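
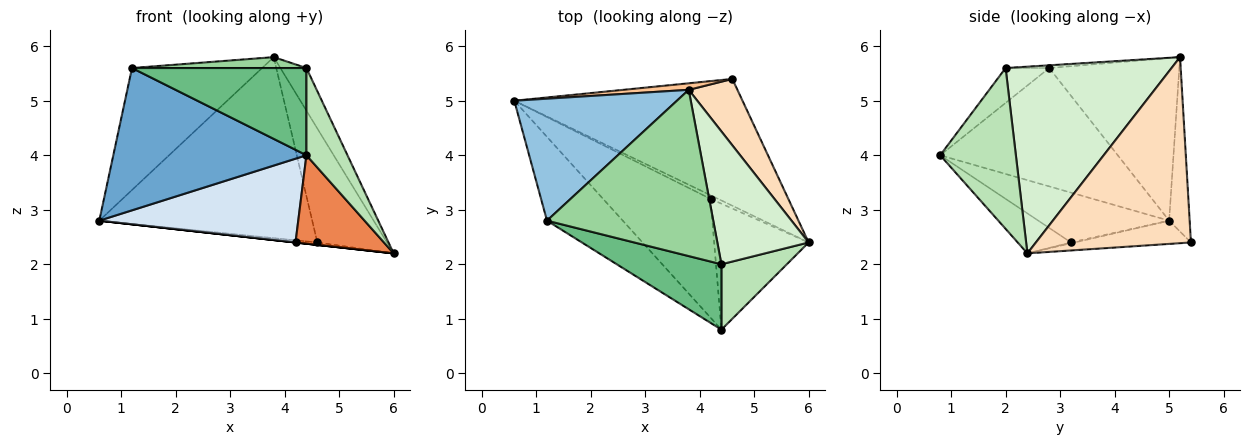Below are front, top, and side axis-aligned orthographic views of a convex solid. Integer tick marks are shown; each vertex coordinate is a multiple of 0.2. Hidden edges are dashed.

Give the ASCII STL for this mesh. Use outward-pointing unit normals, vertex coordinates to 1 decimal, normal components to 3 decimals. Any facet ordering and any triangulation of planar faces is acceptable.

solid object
 facet normal -0.621 -0.675 -0.398
  outer loop
   vertex 1.2 2.8 5.6
   vertex 0.6 5.0 2.8
   vertex 4.4 0.8 4.0
  endloop
 endfacet
 facet normal -0.577 0.577 0.577
  outer loop
   vertex 1.2 2.8 5.6
   vertex 3.8 5.2 5.8
   vertex 0.6 5.0 2.8
  endloop
 endfacet
 facet normal -0.110 0.000 -0.994
  outer loop
   vertex 4.2 3.2 2.4
   vertex 0.6 5.0 2.8
   vertex 6.0 2.4 2.2
  endloop
 endfacet
 facet normal -0.354 -0.539 -0.764
  outer loop
   vertex 4.2 3.2 2.4
   vertex 4.4 0.8 4.0
   vertex 0.6 5.0 2.8
  endloop
 endfacet
 facet normal -0.327 -0.543 -0.773
  outer loop
   vertex 4.2 3.2 2.4
   vertex 6.0 2.4 2.2
   vertex 4.4 0.8 4.0
  endloop
 endfacet
 facet normal -0.101 0.019 -0.995
  outer loop
   vertex 4.6 5.4 2.4
   vertex 6.0 2.4 2.2
   vertex 0.6 5.0 2.8
  endloop
 endfacet
 facet normal -0.096 0.995 0.036
  outer loop
   vertex 4.6 5.4 2.4
   vertex 0.6 5.0 2.8
   vertex 3.8 5.2 5.8
  endloop
 endfacet
 facet normal 0.887 0.399 0.232
  outer loop
   vertex 4.6 5.4 2.4
   vertex 3.8 5.2 5.8
   vertex 6.0 2.4 2.2
  endloop
 endfacet
 facet normal -0.196 -0.784 0.588
  outer loop
   vertex 4.4 2.0 5.6
   vertex 1.2 2.8 5.6
   vertex 4.4 0.8 4.0
  endloop
 endfacet
 facet normal -0.016 -0.065 0.998
  outer loop
   vertex 4.4 2.0 5.6
   vertex 3.8 5.2 5.8
   vertex 1.2 2.8 5.6
  endloop
 endfacet
 facet normal 0.828 -0.449 0.337
  outer loop
   vertex 4.4 2.0 5.6
   vertex 4.4 0.8 4.0
   vertex 6.0 2.4 2.2
  endloop
 endfacet
 facet normal 0.890 0.140 0.435
  outer loop
   vertex 4.4 2.0 5.6
   vertex 6.0 2.4 2.2
   vertex 3.8 5.2 5.8
  endloop
 endfacet
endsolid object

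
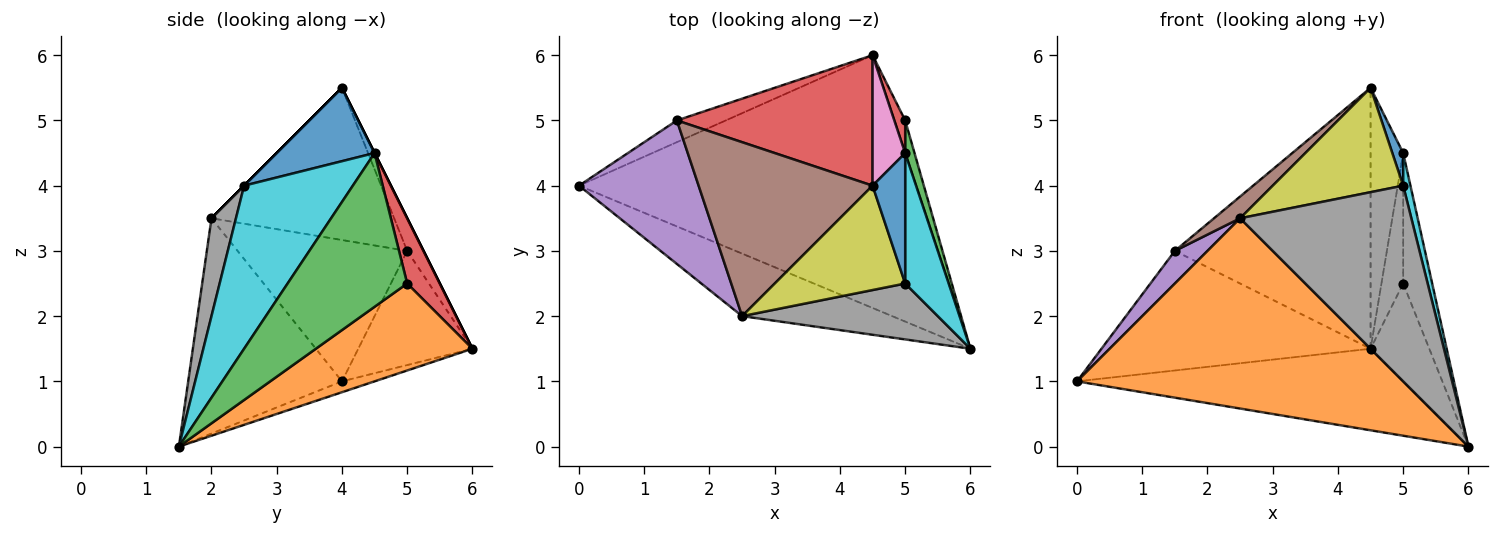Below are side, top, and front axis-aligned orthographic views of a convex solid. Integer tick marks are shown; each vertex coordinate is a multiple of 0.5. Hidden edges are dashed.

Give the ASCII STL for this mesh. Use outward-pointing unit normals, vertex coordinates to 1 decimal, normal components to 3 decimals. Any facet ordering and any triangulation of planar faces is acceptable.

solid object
 facet normal -0.031 0.307 -0.951
  outer loop
   vertex 4.5 6.0 1.5
   vertex 6.0 1.5 0.0
   vertex 0.0 4.0 1.0
  endloop
 endfacet
 facet normal -0.409 -0.867 -0.285
  outer loop
   vertex 2.5 2.0 3.5
   vertex 0.0 4.0 1.0
   vertex 6.0 1.5 0.0
  endloop
 endfacet
 facet normal -0.385 0.908 -0.165
  outer loop
   vertex 1.5 5.0 3.0
   vertex 4.5 6.0 1.5
   vertex 0.0 4.0 1.0
  endloop
 endfacet
 facet normal -0.074 0.892 0.446
  outer loop
   vertex 1.5 5.0 3.0
   vertex 4.5 4.0 5.5
   vertex 4.5 6.0 1.5
  endloop
 endfacet
 facet normal -0.755 -0.145 0.639
  outer loop
   vertex 1.5 5.0 3.0
   vertex 0.0 4.0 1.0
   vertex 2.5 2.0 3.5
  endloop
 endfacet
 facet normal -0.656 -0.094 0.749
  outer loop
   vertex 1.5 5.0 3.0
   vertex 2.5 2.0 3.5
   vertex 4.5 4.0 5.5
  endloop
 endfacet
 facet normal 0.000 0.894 0.447
  outer loop
   vertex 5.0 4.5 4.5
   vertex 4.5 6.0 1.5
   vertex 4.5 4.0 5.5
  endloop
 endfacet
 facet normal 0.136 -0.953 0.272
  outer loop
   vertex 5.0 2.5 4.0
   vertex 2.5 2.0 3.5
   vertex 6.0 1.5 0.0
  endloop
 endfacet
 facet normal 0.000 -0.707 0.707
  outer loop
   vertex 5.0 2.5 4.0
   vertex 4.5 4.0 5.5
   vertex 2.5 2.0 3.5
  endloop
 endfacet
 facet normal 0.964 -0.064 0.257
  outer loop
   vertex 5.0 2.5 4.0
   vertex 6.0 1.5 0.0
   vertex 5.0 4.5 4.5
  endloop
 endfacet
 facet normal 0.909 -0.101 0.404
  outer loop
   vertex 5.0 2.5 4.0
   vertex 5.0 4.5 4.5
   vertex 4.5 4.0 5.5
  endloop
 endfacet
 facet normal 0.930 0.349 -0.116
  outer loop
   vertex 5.0 5.0 2.5
   vertex 6.0 1.5 0.0
   vertex 4.5 6.0 1.5
  endloop
 endfacet
 facet normal 0.970 0.235 0.059
  outer loop
   vertex 5.0 5.0 2.5
   vertex 5.0 4.5 4.5
   vertex 6.0 1.5 0.0
  endloop
 endfacet
 facet normal 0.824 0.549 0.137
  outer loop
   vertex 5.0 5.0 2.5
   vertex 4.5 6.0 1.5
   vertex 5.0 4.5 4.5
  endloop
 endfacet
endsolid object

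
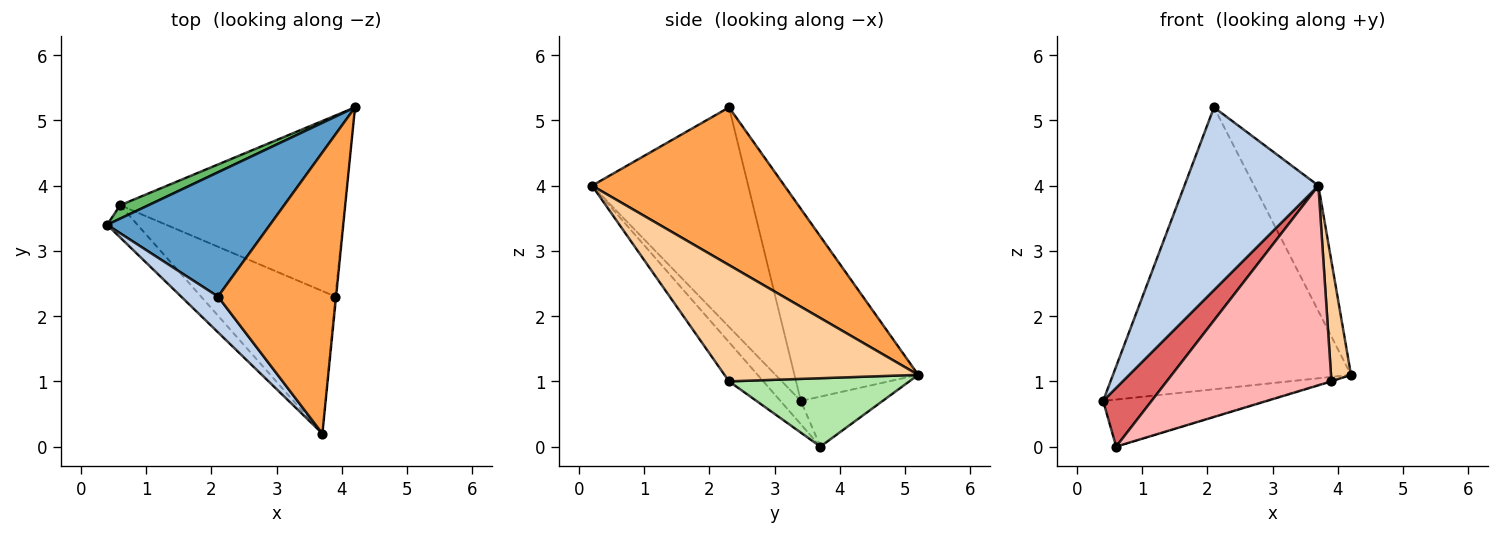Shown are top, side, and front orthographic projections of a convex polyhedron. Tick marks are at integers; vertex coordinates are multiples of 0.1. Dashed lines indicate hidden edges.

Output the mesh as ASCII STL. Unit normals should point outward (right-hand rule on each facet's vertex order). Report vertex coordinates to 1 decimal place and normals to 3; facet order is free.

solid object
 facet normal -0.430 0.826 0.364
  outer loop
   vertex 2.1 2.3 5.2
   vertex 4.2 5.2 1.1
   vertex 0.4 3.4 0.7
  endloop
 endfacet
 facet normal -0.753 -0.646 0.127
  outer loop
   vertex 2.1 2.3 5.2
   vertex 0.4 3.4 0.7
   vertex 3.7 0.2 4.0
  endloop
 endfacet
 facet normal 0.773 0.258 0.579
  outer loop
   vertex 2.1 2.3 5.2
   vertex 3.7 0.2 4.0
   vertex 4.2 5.2 1.1
  endloop
 endfacet
 facet normal 0.995 -0.103 -0.006
  outer loop
   vertex 3.9 2.3 1.0
   vertex 4.2 5.2 1.1
   vertex 3.7 0.2 4.0
  endloop
 endfacet
 facet normal -0.436 0.866 0.246
  outer loop
   vertex 0.6 3.7 0.0
   vertex 0.4 3.4 0.7
   vertex 4.2 5.2 1.1
  endloop
 endfacet
 facet normal 0.291 0.003 -0.957
  outer loop
   vertex 0.6 3.7 0.0
   vertex 4.2 5.2 1.1
   vertex 3.9 2.3 1.0
  endloop
 endfacet
 facet normal -0.346 -0.822 -0.451
  outer loop
   vertex 0.6 3.7 0.0
   vertex 3.7 0.2 4.0
   vertex 0.4 3.4 0.7
  endloop
 endfacet
 facet normal -0.167 -0.802 -0.573
  outer loop
   vertex 0.6 3.7 0.0
   vertex 3.9 2.3 1.0
   vertex 3.7 0.2 4.0
  endloop
 endfacet
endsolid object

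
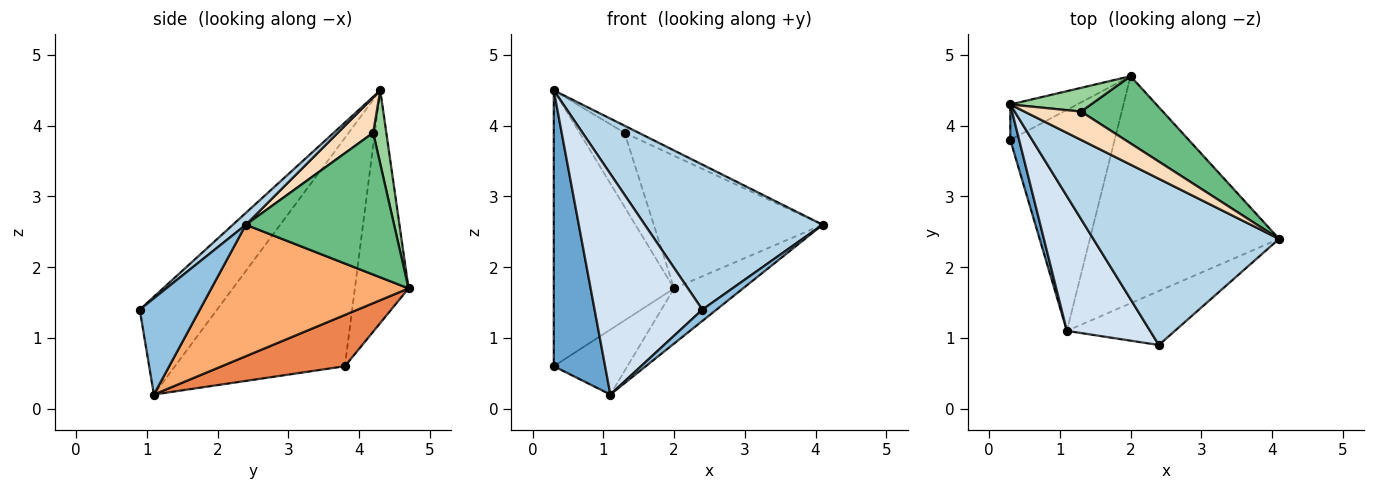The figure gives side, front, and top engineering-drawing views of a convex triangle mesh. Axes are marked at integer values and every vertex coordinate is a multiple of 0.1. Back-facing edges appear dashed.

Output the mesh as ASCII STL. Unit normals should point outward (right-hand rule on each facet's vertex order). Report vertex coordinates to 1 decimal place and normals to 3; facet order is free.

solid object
 facet normal -0.957 -0.289 0.037
  outer loop
   vertex 0.3 4.3 4.5
   vertex 0.3 3.8 0.6
   vertex 1.1 1.1 0.2
  endloop
 endfacet
 facet normal 0.657 -0.155 -0.738
  outer loop
   vertex 2.4 0.9 1.4
   vertex 1.1 1.1 0.2
   vertex 4.1 2.4 2.6
  endloop
 endfacet
 facet normal 0.048 -0.657 0.753
  outer loop
   vertex 2.4 0.9 1.4
   vertex 4.1 2.4 2.6
   vertex 0.3 4.3 4.5
  endloop
 endfacet
 facet normal -0.522 -0.728 0.444
  outer loop
   vertex 2.4 0.9 1.4
   vertex 0.3 4.3 4.5
   vertex 1.1 1.1 0.2
  endloop
 endfacet
 facet normal 0.427 0.255 -0.868
  outer loop
   vertex 2.0 4.7 1.7
   vertex 1.1 1.1 0.2
   vertex 0.3 3.8 0.6
  endloop
 endfacet
 facet normal 0.560 0.196 -0.805
  outer loop
   vertex 2.0 4.7 1.7
   vertex 4.1 2.4 2.6
   vertex 1.1 1.1 0.2
  endloop
 endfacet
 facet normal -0.405 0.907 -0.116
  outer loop
   vertex 2.0 4.7 1.7
   vertex 0.3 3.8 0.6
   vertex 0.3 4.3 4.5
  endloop
 endfacet
 facet normal 0.518 0.207 0.830
  outer loop
   vertex 1.3 4.2 3.9
   vertex 0.3 4.3 4.5
   vertex 4.1 2.4 2.6
  endloop
 endfacet
 facet normal 0.617 0.702 0.356
  outer loop
   vertex 1.3 4.2 3.9
   vertex 4.1 2.4 2.6
   vertex 2.0 4.7 1.7
  endloop
 endfacet
 facet normal 0.268 0.918 0.294
  outer loop
   vertex 1.3 4.2 3.9
   vertex 2.0 4.7 1.7
   vertex 0.3 4.3 4.5
  endloop
 endfacet
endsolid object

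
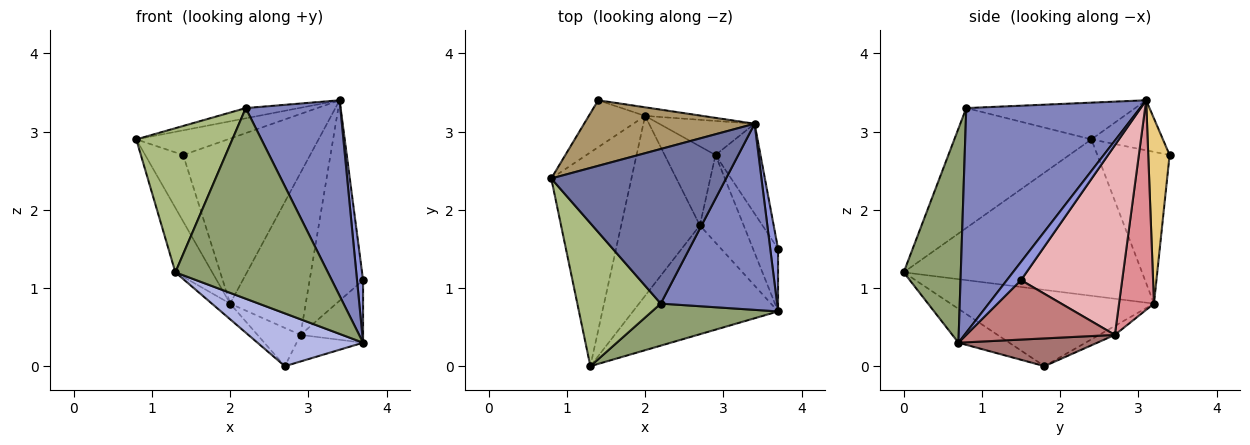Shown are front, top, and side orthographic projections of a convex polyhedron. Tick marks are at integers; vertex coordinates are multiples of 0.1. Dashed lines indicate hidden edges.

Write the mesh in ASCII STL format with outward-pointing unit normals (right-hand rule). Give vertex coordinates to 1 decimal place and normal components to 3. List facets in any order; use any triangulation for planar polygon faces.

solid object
 facet normal -0.205 0.065 0.977
  outer loop
   vertex 2.2 0.8 3.3
   vertex 3.4 3.1 3.4
   vertex 0.8 2.4 2.9
  endloop
 endfacet
 facet normal 0.799 -0.435 0.414
  outer loop
   vertex 2.2 0.8 3.3
   vertex 3.7 0.7 0.3
   vertex 3.4 3.1 3.4
  endloop
 endfacet
 facet normal 0.855 -0.367 0.367
  outer loop
   vertex 3.7 1.5 1.1
   vertex 3.4 3.1 3.4
   vertex 3.7 0.7 0.3
  endloop
 endfacet
 facet normal -0.206 -0.427 -0.881
  outer loop
   vertex 1.3 0.0 1.2
   vertex 2.7 1.8 0.0
   vertex 3.7 0.7 0.3
  endloop
 endfacet
 facet normal 0.343 -0.917 0.202
  outer loop
   vertex 1.3 0.0 1.2
   vertex 3.7 0.7 0.3
   vertex 2.2 0.8 3.3
  endloop
 endfacet
 facet normal -0.711 -0.499 0.495
  outer loop
   vertex 1.3 0.0 1.2
   vertex 2.2 0.8 3.3
   vertex 0.8 2.4 2.9
  endloop
 endfacet
 facet normal -0.882 0.136 -0.452
  outer loop
   vertex 1.3 0.0 1.2
   vertex 0.8 2.4 2.9
   vertex 2.0 3.2 0.8
  endloop
 endfacet
 facet normal -0.695 0.062 -0.717
  outer loop
   vertex 1.3 0.0 1.2
   vertex 2.0 3.2 0.8
   vertex 2.7 1.8 0.0
  endloop
 endfacet
 facet normal -0.265 0.339 0.903
  outer loop
   vertex 1.4 3.4 2.7
   vertex 0.8 2.4 2.9
   vertex 3.4 3.1 3.4
  endloop
 endfacet
 facet normal -0.841 0.442 -0.312
  outer loop
   vertex 1.4 3.4 2.7
   vertex 2.0 3.2 0.8
   vertex 0.8 2.4 2.9
  endloop
 endfacet
 facet normal 0.166 0.985 -0.051
  outer loop
   vertex 1.4 3.4 2.7
   vertex 3.4 3.1 3.4
   vertex 2.0 3.2 0.8
  endloop
 endfacet
 facet normal -0.156 0.430 -0.889
  outer loop
   vertex 2.9 2.7 0.4
   vertex 2.7 1.8 0.0
   vertex 2.0 3.2 0.8
  endloop
 endfacet
 facet normal 0.519 0.248 -0.818
  outer loop
   vertex 2.9 2.7 0.4
   vertex 3.7 0.7 0.3
   vertex 2.7 1.8 0.0
  endloop
 endfacet
 facet normal 0.859 0.362 -0.362
  outer loop
   vertex 2.9 2.7 0.4
   vertex 3.7 1.5 1.1
   vertex 3.7 0.7 0.3
  endloop
 endfacet
 facet normal 0.412 0.892 -0.188
  outer loop
   vertex 2.9 2.7 0.4
   vertex 2.0 3.2 0.8
   vertex 3.4 3.1 3.4
  endloop
 endfacet
 facet normal 0.865 0.457 -0.205
  outer loop
   vertex 2.9 2.7 0.4
   vertex 3.4 3.1 3.4
   vertex 3.7 1.5 1.1
  endloop
 endfacet
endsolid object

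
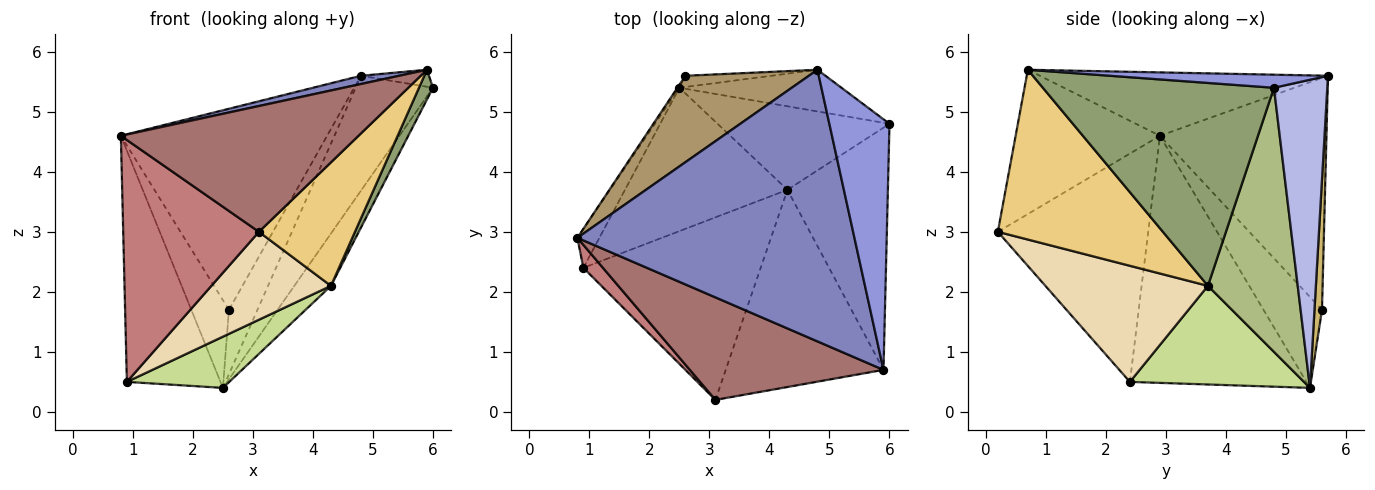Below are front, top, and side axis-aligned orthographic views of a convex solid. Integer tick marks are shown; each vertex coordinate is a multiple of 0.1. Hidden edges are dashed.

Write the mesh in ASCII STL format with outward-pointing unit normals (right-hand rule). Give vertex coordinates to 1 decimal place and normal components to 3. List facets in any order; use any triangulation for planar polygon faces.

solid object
 facet normal -0.881 0.467 -0.078
  outer loop
   vertex 0.9 2.4 0.5
   vertex 0.8 2.9 4.6
   vertex 2.5 5.4 0.4
  endloop
 endfacet
 facet normal -0.223 -0.030 0.974
  outer loop
   vertex 4.8 5.7 5.6
   vertex 0.8 2.9 4.6
   vertex 5.9 0.7 5.7
  endloop
 endfacet
 facet normal 0.212 0.066 0.975
  outer loop
   vertex 4.8 5.7 5.6
   vertex 5.9 0.7 5.7
   vertex 6.0 4.8 5.4
  endloop
 endfacet
 facet normal 0.544 0.789 -0.286
  outer loop
   vertex 4.8 5.7 5.6
   vertex 6.0 4.8 5.4
   vertex 2.5 5.4 0.4
  endloop
 endfacet
 facet normal 0.895 -0.054 -0.443
  outer loop
   vertex 4.3 3.7 2.1
   vertex 6.0 4.8 5.4
   vertex 5.9 0.7 5.7
  endloop
 endfacet
 facet normal 0.793 0.323 -0.516
  outer loop
   vertex 4.3 3.7 2.1
   vertex 2.5 5.4 0.4
   vertex 6.0 4.8 5.4
  endloop
 endfacet
 facet normal 0.496 -0.292 -0.818
  outer loop
   vertex 4.3 3.7 2.1
   vertex 0.9 2.4 0.5
   vertex 2.5 5.4 0.4
  endloop
 endfacet
 facet normal -0.841 0.541 -0.019
  outer loop
   vertex 2.6 5.6 1.7
   vertex 2.5 5.4 0.4
   vertex 0.8 2.9 4.6
  endloop
 endfacet
 facet normal -0.596 0.738 0.317
  outer loop
   vertex 2.6 5.6 1.7
   vertex 0.8 2.9 4.6
   vertex 4.8 5.7 5.6
  endloop
 endfacet
 facet normal 0.251 0.954 -0.166
  outer loop
   vertex 2.6 5.6 1.7
   vertex 4.8 5.7 5.6
   vertex 2.5 5.4 0.4
  endloop
 endfacet
 facet normal 0.674 -0.392 -0.626
  outer loop
   vertex 3.1 0.2 3.0
   vertex 4.3 3.7 2.1
   vertex 5.9 0.7 5.7
  endloop
 endfacet
 facet normal 0.508 -0.374 -0.776
  outer loop
   vertex 3.1 0.2 3.0
   vertex 0.9 2.4 0.5
   vertex 4.3 3.7 2.1
  endloop
 endfacet
 facet normal -0.426 -0.701 0.572
  outer loop
   vertex 3.1 0.2 3.0
   vertex 5.9 0.7 5.7
   vertex 0.8 2.9 4.6
  endloop
 endfacet
 facet normal -0.741 -0.669 0.063
  outer loop
   vertex 3.1 0.2 3.0
   vertex 0.8 2.9 4.6
   vertex 0.9 2.4 0.5
  endloop
 endfacet
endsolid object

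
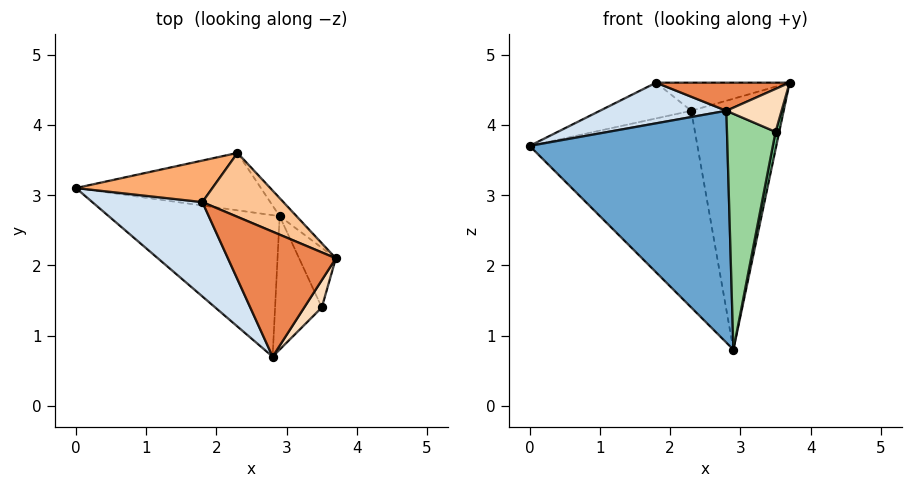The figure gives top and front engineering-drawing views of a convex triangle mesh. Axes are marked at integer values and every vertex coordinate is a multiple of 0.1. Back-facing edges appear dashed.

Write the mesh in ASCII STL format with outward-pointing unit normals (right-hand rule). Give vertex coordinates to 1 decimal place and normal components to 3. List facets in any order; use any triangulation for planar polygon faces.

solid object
 facet normal -0.538 -0.719 -0.439
  outer loop
   vertex 2.9 2.7 0.8
   vertex 2.8 0.7 4.2
   vertex 0.0 3.1 3.7
  endloop
 endfacet
 facet normal -0.146 0.950 -0.277
  outer loop
   vertex 2.3 3.6 4.2
   vertex 2.9 2.7 0.8
   vertex 0.0 3.1 3.7
  endloop
 endfacet
 facet normal 0.737 0.675 -0.049
  outer loop
   vertex 2.3 3.6 4.2
   vertex 3.7 2.1 4.6
   vertex 2.9 2.7 0.8
  endloop
 endfacet
 facet normal -0.449 -0.353 0.820
  outer loop
   vertex 1.8 2.9 4.6
   vertex 0.0 3.1 3.7
   vertex 2.8 0.7 4.2
  endloop
 endfacet
 facet normal -0.092 -0.218 0.972
  outer loop
   vertex 1.8 2.9 4.6
   vertex 2.8 0.7 4.2
   vertex 3.7 2.1 4.6
  endloop
 endfacet
 facet normal -0.293 0.624 0.725
  outer loop
   vertex 1.8 2.9 4.6
   vertex 2.3 3.6 4.2
   vertex 0.0 3.1 3.7
  endloop
 endfacet
 facet normal 0.167 0.397 0.903
  outer loop
   vertex 1.8 2.9 4.6
   vertex 3.7 2.1 4.6
   vertex 2.3 3.6 4.2
  endloop
 endfacet
 facet normal 0.732 -0.575 0.366
  outer loop
   vertex 3.5 1.4 3.9
   vertex 3.7 2.1 4.6
   vertex 2.8 0.7 4.2
  endloop
 endfacet
 facet normal 0.975 -0.063 -0.215
  outer loop
   vertex 3.5 1.4 3.9
   vertex 2.9 2.7 0.8
   vertex 3.7 2.1 4.6
  endloop
 endfacet
 facet normal 0.550 -0.727 -0.411
  outer loop
   vertex 3.5 1.4 3.9
   vertex 2.8 0.7 4.2
   vertex 2.9 2.7 0.8
  endloop
 endfacet
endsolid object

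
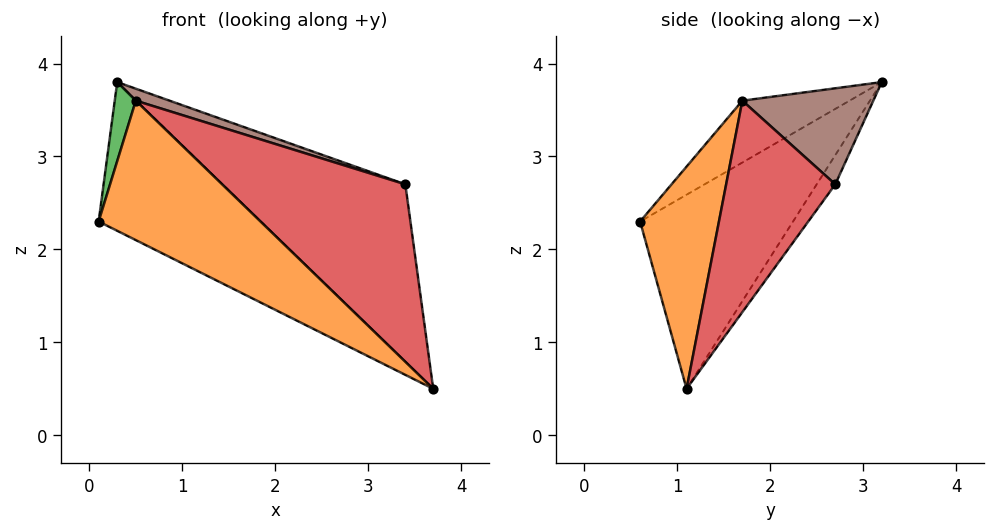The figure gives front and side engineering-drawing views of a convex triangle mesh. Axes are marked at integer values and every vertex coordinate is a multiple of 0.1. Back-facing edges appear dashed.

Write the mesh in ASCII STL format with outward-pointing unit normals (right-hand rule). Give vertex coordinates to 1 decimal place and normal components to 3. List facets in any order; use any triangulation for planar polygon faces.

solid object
 facet normal -0.446 0.473 -0.760
  outer loop
   vertex 0.3 3.2 3.8
   vertex 3.7 1.1 0.5
   vertex 0.1 0.6 2.3
  endloop
 endfacet
 facet normal 0.371 -0.762 0.531
  outer loop
   vertex 0.5 1.7 3.6
   vertex 0.1 0.6 2.3
   vertex 3.7 1.1 0.5
  endloop
 endfacet
 facet normal -0.890 -0.175 0.422
  outer loop
   vertex 0.5 1.7 3.6
   vertex 0.3 3.2 3.8
   vertex 0.1 0.6 2.3
  endloop
 endfacet
 facet normal 0.420 -0.706 0.570
  outer loop
   vertex 3.4 2.7 2.7
   vertex 0.5 1.7 3.6
   vertex 3.7 1.1 0.5
  endloop
 endfacet
 facet normal -0.081 0.801 -0.593
  outer loop
   vertex 3.4 2.7 2.7
   vertex 3.7 1.1 0.5
   vertex 0.3 3.2 3.8
  endloop
 endfacet
 facet normal 0.321 -0.083 0.943
  outer loop
   vertex 3.4 2.7 2.7
   vertex 0.3 3.2 3.8
   vertex 0.5 1.7 3.6
  endloop
 endfacet
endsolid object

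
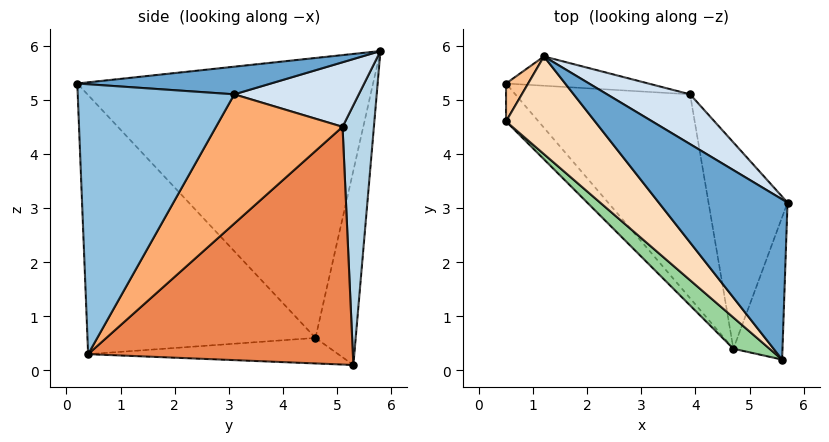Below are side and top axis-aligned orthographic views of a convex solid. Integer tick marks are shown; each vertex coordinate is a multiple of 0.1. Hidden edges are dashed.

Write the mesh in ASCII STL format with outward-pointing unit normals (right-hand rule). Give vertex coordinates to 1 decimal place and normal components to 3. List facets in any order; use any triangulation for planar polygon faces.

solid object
 facet normal 0.210 0.060 0.976
  outer loop
   vertex 1.2 5.8 5.9
   vertex 5.6 0.2 5.3
   vertex 5.7 3.1 5.1
  endloop
 endfacet
 facet normal 0.983 -0.046 -0.179
  outer loop
   vertex 4.7 0.4 0.3
   vertex 5.7 3.1 5.1
   vertex 5.6 0.2 5.3
  endloop
 endfacet
 facet normal 0.197 0.975 -0.108
  outer loop
   vertex 3.9 5.1 4.5
   vertex 0.5 5.3 0.1
   vertex 1.2 5.8 5.9
  endloop
 endfacet
 facet normal 0.482 0.620 0.620
  outer loop
   vertex 3.9 5.1 4.5
   vertex 1.2 5.8 5.9
   vertex 5.7 3.1 5.1
  endloop
 endfacet
 facet normal 0.670 0.555 -0.493
  outer loop
   vertex 3.9 5.1 4.5
   vertex 4.7 0.4 0.3
   vertex 0.5 5.3 0.1
  endloop
 endfacet
 facet normal 0.728 0.522 -0.445
  outer loop
   vertex 3.9 5.1 4.5
   vertex 5.7 3.1 5.1
   vertex 4.7 0.4 0.3
  endloop
 endfacet
 facet normal -0.990 0.080 0.113
  outer loop
   vertex 0.5 4.6 0.6
   vertex 1.2 5.8 5.9
   vertex 0.5 5.3 0.1
  endloop
 endfacet
 facet normal -0.751 -0.616 0.239
  outer loop
   vertex 0.5 4.6 0.6
   vertex 5.6 0.2 5.3
   vertex 1.2 5.8 5.9
  endloop
 endfacet
 facet normal -0.539 -0.490 -0.686
  outer loop
   vertex 0.5 4.6 0.6
   vertex 0.5 5.3 0.1
   vertex 4.7 0.4 0.3
  endloop
 endfacet
 facet normal -0.700 -0.707 0.098
  outer loop
   vertex 0.5 4.6 0.6
   vertex 4.7 0.4 0.3
   vertex 5.6 0.2 5.3
  endloop
 endfacet
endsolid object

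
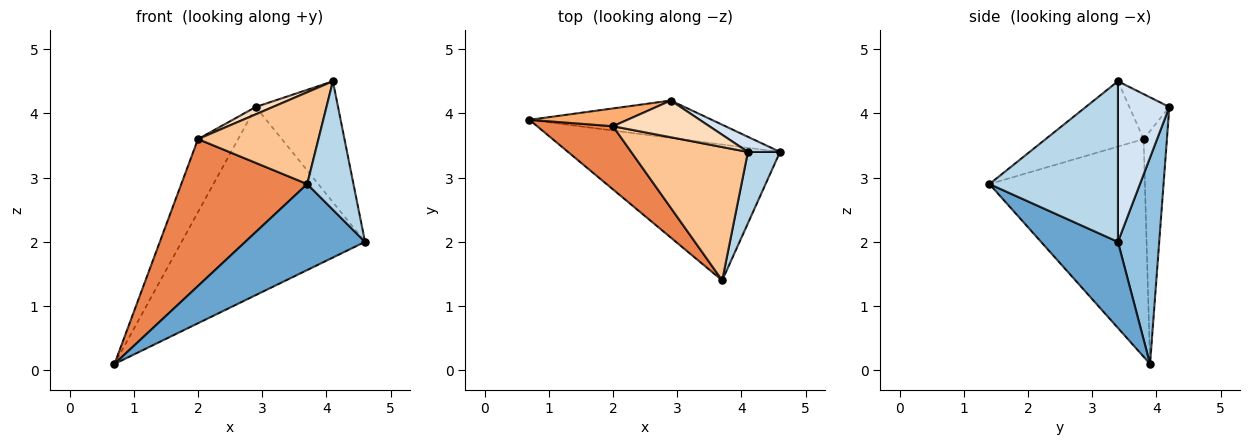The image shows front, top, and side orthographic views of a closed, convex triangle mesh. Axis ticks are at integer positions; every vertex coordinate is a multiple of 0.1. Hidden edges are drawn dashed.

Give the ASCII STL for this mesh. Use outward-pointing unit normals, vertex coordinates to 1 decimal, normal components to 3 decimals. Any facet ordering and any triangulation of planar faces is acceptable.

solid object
 facet normal 0.325 -0.506 -0.799
  outer loop
   vertex 3.7 1.4 2.9
   vertex 0.7 3.9 0.1
   vertex 4.6 3.4 2.0
  endloop
 endfacet
 facet normal 0.216 0.958 -0.190
  outer loop
   vertex 2.9 4.2 4.1
   vertex 4.6 3.4 2.0
   vertex 0.7 3.9 0.1
  endloop
 endfacet
 facet normal 0.925 -0.333 0.185
  outer loop
   vertex 4.1 3.4 4.5
   vertex 3.7 1.4 2.9
   vertex 4.6 3.4 2.0
  endloop
 endfacet
 facet normal 0.527 0.843 0.105
  outer loop
   vertex 4.1 3.4 4.5
   vertex 4.6 3.4 2.0
   vertex 2.9 4.2 4.1
  endloop
 endfacet
 facet normal -0.750 -0.608 0.261
  outer loop
   vertex 2.0 3.8 3.6
   vertex 0.7 3.9 0.1
   vertex 3.7 1.4 2.9
  endloop
 endfacet
 facet normal -0.491 0.846 0.207
  outer loop
   vertex 2.0 3.8 3.6
   vertex 2.9 4.2 4.1
   vertex 0.7 3.9 0.1
  endloop
 endfacet
 facet normal -0.419 -0.515 0.748
  outer loop
   vertex 2.0 3.8 3.6
   vertex 3.7 1.4 2.9
   vertex 4.1 3.4 4.5
  endloop
 endfacet
 facet normal -0.416 -0.178 0.892
  outer loop
   vertex 2.0 3.8 3.6
   vertex 4.1 3.4 4.5
   vertex 2.9 4.2 4.1
  endloop
 endfacet
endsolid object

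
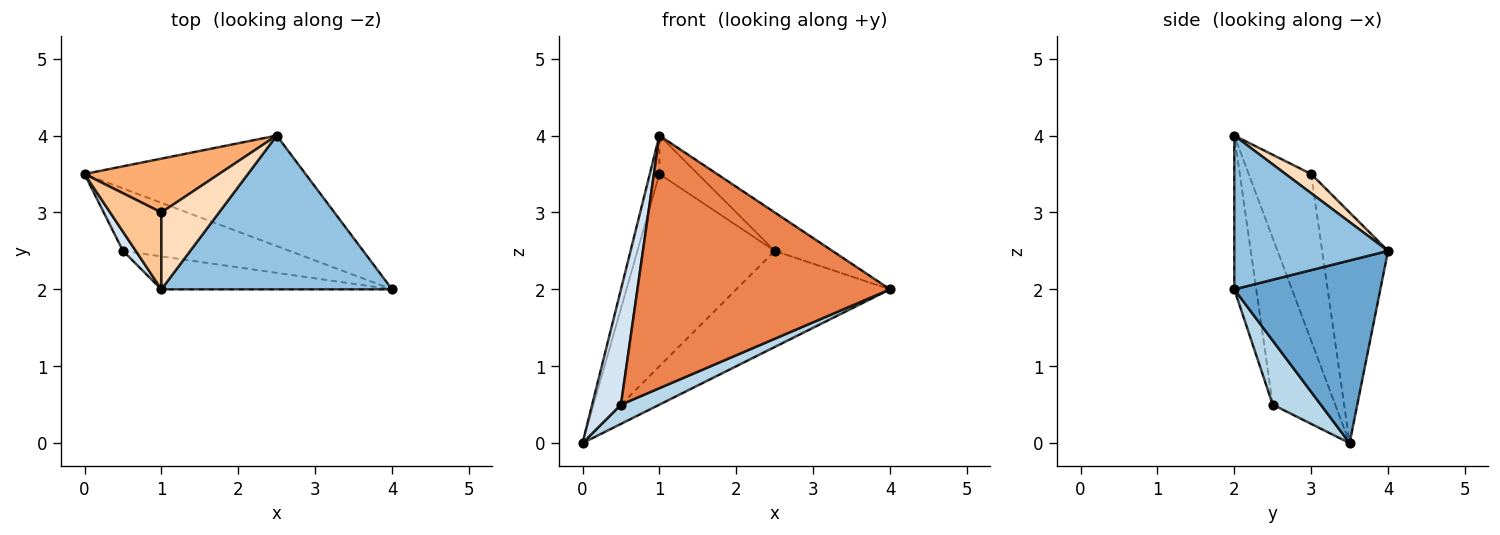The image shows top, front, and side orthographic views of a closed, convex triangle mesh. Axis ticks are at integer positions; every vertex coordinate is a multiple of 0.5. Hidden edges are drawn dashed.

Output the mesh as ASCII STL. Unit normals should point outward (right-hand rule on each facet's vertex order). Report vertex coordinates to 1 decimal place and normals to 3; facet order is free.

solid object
 facet normal 0.529 0.557 -0.640
  outer loop
   vertex 2.5 4.0 2.5
   vertex 4.0 2.0 2.0
   vertex 0.0 3.5 0.0
  endloop
 endfacet
 facet normal 0.543 0.204 0.815
  outer loop
   vertex 1.0 2.0 4.0
   vertex 4.0 2.0 2.0
   vertex 2.5 4.0 2.5
  endloop
 endfacet
 facet normal 0.345 -0.276 -0.897
  outer loop
   vertex 0.5 2.5 0.5
   vertex 0.0 3.5 0.0
   vertex 4.0 2.0 2.0
  endloop
 endfacet
 facet normal -0.906 -0.418 0.070
  outer loop
   vertex 0.5 2.5 0.5
   vertex 1.0 2.0 4.0
   vertex 0.0 3.5 0.0
  endloop
 endfacet
 facet normal -0.086 -0.988 -0.129
  outer loop
   vertex 0.5 2.5 0.5
   vertex 4.0 2.0 2.0
   vertex 1.0 2.0 4.0
  endloop
 endfacet
 facet normal -0.420 0.874 0.245
  outer loop
   vertex 1.0 3.0 3.5
   vertex 2.5 4.0 2.5
   vertex 0.0 3.5 0.0
  endloop
 endfacet
 facet normal -0.946 0.145 0.291
  outer loop
   vertex 1.0 3.0 3.5
   vertex 0.0 3.5 0.0
   vertex 1.0 2.0 4.0
  endloop
 endfacet
 facet normal 0.286 0.429 0.857
  outer loop
   vertex 1.0 3.0 3.5
   vertex 1.0 2.0 4.0
   vertex 2.5 4.0 2.5
  endloop
 endfacet
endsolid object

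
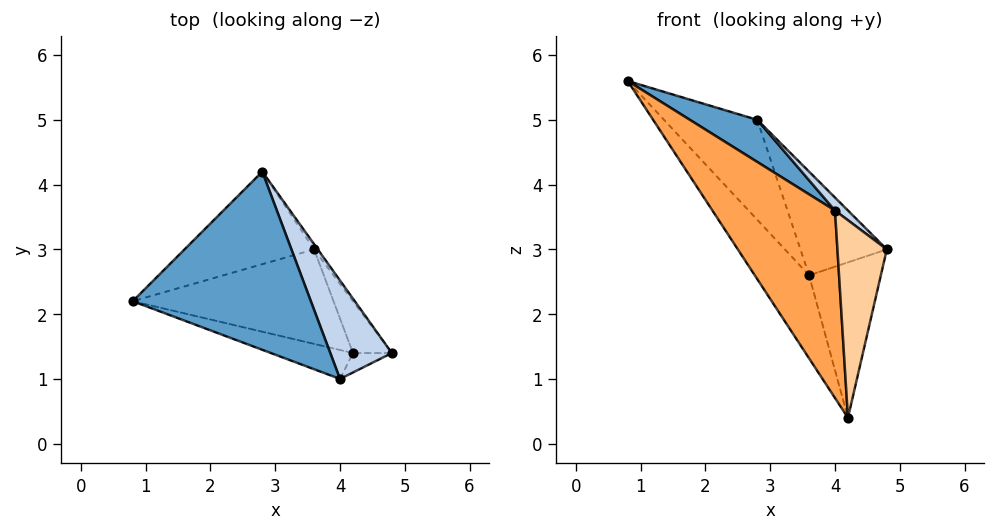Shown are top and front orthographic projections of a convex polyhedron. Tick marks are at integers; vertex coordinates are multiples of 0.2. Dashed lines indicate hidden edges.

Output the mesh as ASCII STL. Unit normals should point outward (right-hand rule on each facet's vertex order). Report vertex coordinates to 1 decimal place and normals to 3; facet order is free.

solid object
 facet normal 0.463 -0.204 0.863
  outer loop
   vertex 4.0 1.0 3.6
   vertex 2.8 4.2 5.0
   vertex 0.8 2.2 5.6
  endloop
 endfacet
 facet normal 0.629 -0.101 0.771
  outer loop
   vertex 4.0 1.0 3.6
   vertex 4.8 1.4 3.0
   vertex 2.8 4.2 5.0
  endloop
 endfacet
 facet normal -0.422 -0.896 -0.138
  outer loop
   vertex 4.0 1.0 3.6
   vertex 0.8 2.2 5.6
   vertex 4.2 1.4 0.4
  endloop
 endfacet
 facet normal 0.391 -0.916 -0.090
  outer loop
   vertex 4.0 1.0 3.6
   vertex 4.2 1.4 0.4
   vertex 4.8 1.4 3.0
  endloop
 endfacet
 facet normal -0.684 0.535 -0.496
  outer loop
   vertex 3.6 3.0 2.6
   vertex 0.8 2.2 5.6
   vertex 2.8 4.2 5.0
  endloop
 endfacet
 facet normal -0.705 0.468 -0.533
  outer loop
   vertex 3.6 3.0 2.6
   vertex 4.2 1.4 0.4
   vertex 0.8 2.2 5.6
  endloop
 endfacet
 facet normal 0.803 0.595 -0.030
  outer loop
   vertex 3.6 3.0 2.6
   vertex 2.8 4.2 5.0
   vertex 4.8 1.4 3.0
  endloop
 endfacet
 facet normal 0.808 0.559 -0.186
  outer loop
   vertex 3.6 3.0 2.6
   vertex 4.8 1.4 3.0
   vertex 4.2 1.4 0.4
  endloop
 endfacet
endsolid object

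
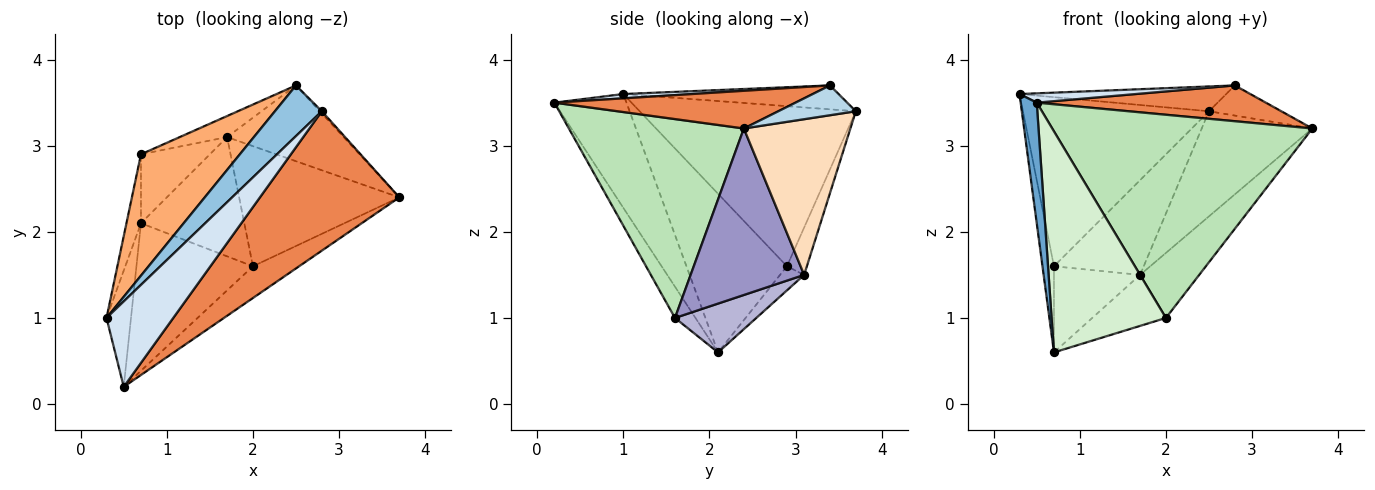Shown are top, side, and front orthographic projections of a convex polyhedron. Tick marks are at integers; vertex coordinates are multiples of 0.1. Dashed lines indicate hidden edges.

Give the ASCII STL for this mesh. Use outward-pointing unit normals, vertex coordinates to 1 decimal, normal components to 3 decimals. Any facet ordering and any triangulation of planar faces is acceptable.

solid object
 facet normal -0.955 -0.213 -0.205
  outer loop
   vertex 0.5 0.2 3.5
   vertex 0.3 1.0 3.6
   vertex 0.7 2.1 0.6
  endloop
 endfacet
 facet normal -0.417 0.400 0.816
  outer loop
   vertex 2.8 3.4 3.7
   vertex 2.5 3.7 3.4
   vertex 0.3 1.0 3.6
  endloop
 endfacet
 facet normal 0.730 0.682 -0.049
  outer loop
   vertex 2.8 3.4 3.7
   vertex 3.7 2.4 3.2
   vertex 2.5 3.7 3.4
  endloop
 endfacet
 facet normal 0.064 -0.108 0.992
  outer loop
   vertex 2.8 3.4 3.7
   vertex 0.3 1.0 3.6
   vertex 0.5 0.2 3.5
  endloop
 endfacet
 facet normal 0.253 -0.241 0.937
  outer loop
   vertex 2.8 3.4 3.7
   vertex 0.5 0.2 3.5
   vertex 3.7 2.4 3.2
  endloop
 endfacet
 facet normal -0.686 0.591 0.424
  outer loop
   vertex 0.7 2.9 1.6
   vertex 0.3 1.0 3.6
   vertex 2.5 3.7 3.4
  endloop
 endfacet
 facet normal -0.989 0.113 -0.090
  outer loop
   vertex 0.7 2.9 1.6
   vertex 0.7 2.1 0.6
   vertex 0.3 1.0 3.6
  endloop
 endfacet
 facet normal 0.616 0.639 -0.461
  outer loop
   vertex 1.7 3.1 1.5
   vertex 2.5 3.7 3.4
   vertex 3.7 2.4 3.2
  endloop
 endfacet
 facet normal -0.212 0.954 -0.212
  outer loop
   vertex 1.7 3.1 1.5
   vertex 0.7 2.9 1.6
   vertex 2.5 3.7 3.4
  endloop
 endfacet
 facet normal -0.214 0.763 -0.610
  outer loop
   vertex 1.7 3.1 1.5
   vertex 0.7 2.1 0.6
   vertex 0.7 2.9 1.6
  endloop
 endfacet
 facet normal 0.554 -0.823 -0.129
  outer loop
   vertex 2.0 1.6 1.0
   vertex 3.7 2.4 3.2
   vertex 0.5 0.2 3.5
  endloop
 endfacet
 facet normal -0.147 -0.823 -0.549
  outer loop
   vertex 2.0 1.6 1.0
   vertex 0.5 0.2 3.5
   vertex 0.7 2.1 0.6
  endloop
 endfacet
 facet normal 0.675 0.351 -0.649
  outer loop
   vertex 2.0 1.6 1.0
   vertex 1.7 3.1 1.5
   vertex 3.7 2.4 3.2
  endloop
 endfacet
 facet normal 0.398 0.361 -0.843
  outer loop
   vertex 2.0 1.6 1.0
   vertex 0.7 2.1 0.6
   vertex 1.7 3.1 1.5
  endloop
 endfacet
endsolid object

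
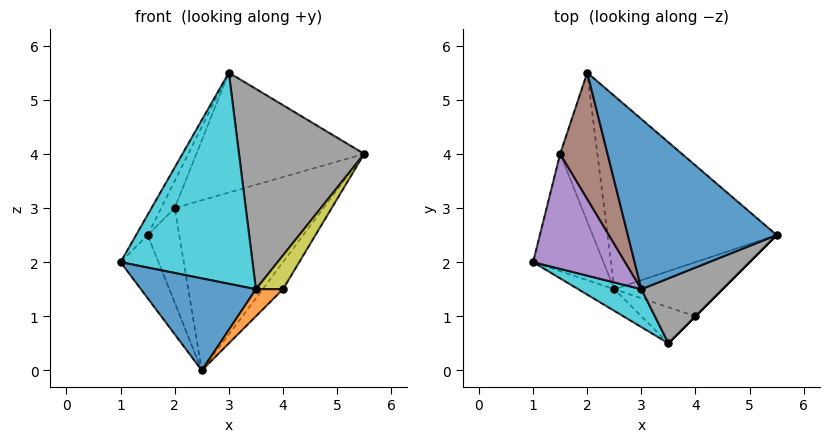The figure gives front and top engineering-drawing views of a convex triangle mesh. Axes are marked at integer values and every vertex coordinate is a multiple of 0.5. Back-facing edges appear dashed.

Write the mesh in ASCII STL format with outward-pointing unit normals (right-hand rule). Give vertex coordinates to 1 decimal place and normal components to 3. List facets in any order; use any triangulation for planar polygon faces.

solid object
 facet normal 0.252 0.557 0.791
  outer loop
   vertex 3.0 1.5 5.5
   vertex 5.5 2.5 4.0
   vertex 2.0 5.5 3.0
  endloop
 endfacet
 facet normal 0.615 0.521 -0.592
  outer loop
   vertex 2.5 1.5 0.0
   vertex 2.0 5.5 3.0
   vertex 5.5 2.5 4.0
  endloop
 endfacet
 facet normal -0.713 0.333 -0.618
  outer loop
   vertex 1.5 4.0 2.5
   vertex 2.5 1.5 0.0
   vertex 1.0 2.0 2.0
  endloop
 endfacet
 facet normal -0.609 0.426 -0.669
  outer loop
   vertex 1.5 4.0 2.5
   vertex 2.0 5.5 3.0
   vertex 2.5 1.5 0.0
  endloop
 endfacet
 facet normal -0.859 0.089 0.504
  outer loop
   vertex 1.5 4.0 2.5
   vertex 1.0 2.0 2.0
   vertex 3.0 1.5 5.5
  endloop
 endfacet
 facet normal -0.849 0.111 0.517
  outer loop
   vertex 1.5 4.0 2.5
   vertex 3.0 1.5 5.5
   vertex 2.0 5.5 3.0
  endloop
 endfacet
 facet normal 0.722 0.309 -0.619
  outer loop
   vertex 4.0 1.0 1.5
   vertex 2.5 1.5 0.0
   vertex 5.5 2.5 4.0
  endloop
 endfacet
 facet normal 0.492 -0.828 0.269
  outer loop
   vertex 3.5 0.5 1.5
   vertex 5.5 2.5 4.0
   vertex 3.0 1.5 5.5
  endloop
 endfacet
 facet normal 0.707 -0.707 0.000
  outer loop
   vertex 3.5 0.5 1.5
   vertex 4.0 1.0 1.5
   vertex 5.5 2.5 4.0
  endloop
 endfacet
 facet normal -0.485 -0.861 0.154
  outer loop
   vertex 3.5 0.5 1.5
   vertex 3.0 1.5 5.5
   vertex 1.0 2.0 2.0
  endloop
 endfacet
 facet normal -0.533 -0.824 -0.194
  outer loop
   vertex 3.5 0.5 1.5
   vertex 1.0 2.0 2.0
   vertex 2.5 1.5 0.0
  endloop
 endfacet
 facet normal 0.514 -0.514 -0.686
  outer loop
   vertex 3.5 0.5 1.5
   vertex 2.5 1.5 0.0
   vertex 4.0 1.0 1.5
  endloop
 endfacet
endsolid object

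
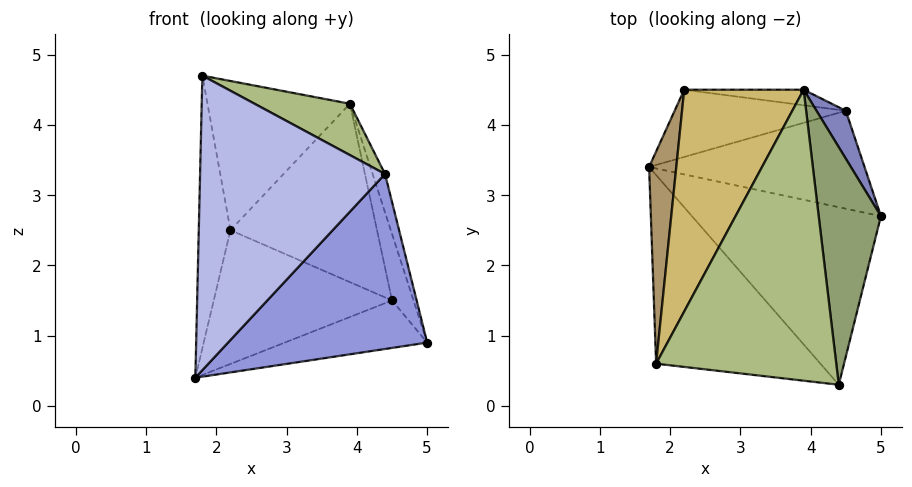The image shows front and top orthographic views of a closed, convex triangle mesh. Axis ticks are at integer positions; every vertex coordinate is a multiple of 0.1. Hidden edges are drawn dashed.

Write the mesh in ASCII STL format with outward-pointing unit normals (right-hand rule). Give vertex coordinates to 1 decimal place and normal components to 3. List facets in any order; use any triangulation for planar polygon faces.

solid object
 facet normal 0.223 0.425 -0.877
  outer loop
   vertex 4.5 4.2 1.5
   vertex 5.0 2.7 0.9
   vertex 1.7 3.4 0.4
  endloop
 endfacet
 facet normal 0.953 0.246 0.178
  outer loop
   vertex 4.5 4.2 1.5
   vertex 3.9 4.5 4.3
   vertex 5.0 2.7 0.9
  endloop
 endfacet
 facet normal -0.041 -0.701 -0.712
  outer loop
   vertex 4.4 0.3 3.3
   vertex 1.7 3.4 0.4
   vertex 5.0 2.7 0.9
  endloop
 endfacet
 facet normal -0.361 -0.785 -0.503
  outer loop
   vertex 4.4 0.3 3.3
   vertex 1.8 0.6 4.7
   vertex 1.7 3.4 0.4
  endloop
 endfacet
 facet normal 0.957 0.046 0.285
  outer loop
   vertex 4.4 0.3 3.3
   vertex 5.0 2.7 0.9
   vertex 3.9 4.5 4.3
  endloop
 endfacet
 facet normal 0.454 -0.155 0.877
  outer loop
   vertex 4.4 0.3 3.3
   vertex 3.9 4.5 4.3
   vertex 1.8 0.6 4.7
  endloop
 endfacet
 facet normal -0.079 0.891 -0.448
  outer loop
   vertex 2.2 4.5 2.5
   vertex 4.5 4.2 1.5
   vertex 1.7 3.4 0.4
  endloop
 endfacet
 facet normal 0.092 0.992 -0.087
  outer loop
   vertex 2.2 4.5 2.5
   vertex 3.9 4.5 4.3
   vertex 4.5 4.2 1.5
  endloop
 endfacet
 facet normal -0.974 0.178 0.139
  outer loop
   vertex 2.2 4.5 2.5
   vertex 1.7 3.4 0.4
   vertex 1.8 0.6 4.7
  endloop
 endfacet
 facet normal -0.660 0.419 0.623
  outer loop
   vertex 2.2 4.5 2.5
   vertex 1.8 0.6 4.7
   vertex 3.9 4.5 4.3
  endloop
 endfacet
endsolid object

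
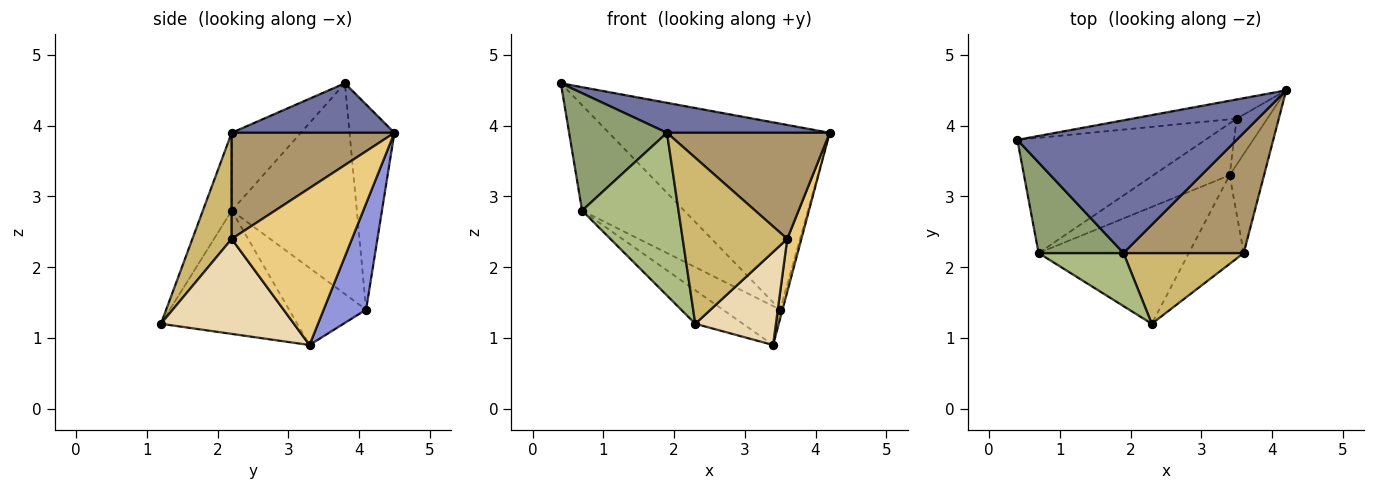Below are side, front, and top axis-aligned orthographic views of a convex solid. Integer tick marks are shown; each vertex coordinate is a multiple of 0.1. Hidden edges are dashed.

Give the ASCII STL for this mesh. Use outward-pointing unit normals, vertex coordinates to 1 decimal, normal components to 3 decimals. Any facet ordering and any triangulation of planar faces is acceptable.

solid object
 facet normal 0.215 -0.215 0.953
  outer loop
   vertex 1.9 2.2 3.9
   vertex 4.2 4.5 3.9
   vertex 0.4 3.8 4.6
  endloop
 endfacet
 facet normal -0.198 0.975 -0.101
  outer loop
   vertex 3.5 4.1 1.4
   vertex 0.4 3.8 4.6
   vertex 4.2 4.5 3.9
  endloop
 endfacet
 facet normal 0.959 0.053 -0.277
  outer loop
   vertex 3.5 4.1 1.4
   vertex 4.2 4.5 3.9
   vertex 3.4 3.3 0.9
  endloop
 endfacet
 facet normal -0.619 0.217 -0.755
  outer loop
   vertex 0.7 2.2 2.8
   vertex 3.4 3.3 0.9
   vertex 2.3 1.2 1.2
  endloop
 endfacet
 facet normal -0.488 -0.691 0.533
  outer loop
   vertex 0.7 2.2 2.8
   vertex 1.9 2.2 3.9
   vertex 0.4 3.8 4.6
  endloop
 endfacet
 facet normal -0.273 -0.915 0.298
  outer loop
   vertex 0.7 2.2 2.8
   vertex 2.3 1.2 1.2
   vertex 1.9 2.2 3.9
  endloop
 endfacet
 facet normal -0.637 0.520 -0.569
  outer loop
   vertex 0.7 2.2 2.8
   vertex 0.4 3.8 4.6
   vertex 3.5 4.1 1.4
  endloop
 endfacet
 facet normal -0.628 0.467 -0.622
  outer loop
   vertex 0.7 2.2 2.8
   vertex 3.5 4.1 1.4
   vertex 3.4 3.3 0.9
  endloop
 endfacet
 facet normal 0.552 -0.552 0.625
  outer loop
   vertex 3.6 2.2 2.4
   vertex 4.2 4.5 3.9
   vertex 1.9 2.2 3.9
  endloop
 endfacet
 facet normal 0.327 -0.869 0.370
  outer loop
   vertex 3.6 2.2 2.4
   vertex 1.9 2.2 3.9
   vertex 2.3 1.2 1.2
  endloop
 endfacet
 facet normal 0.970 -0.114 -0.213
  outer loop
   vertex 3.6 2.2 2.4
   vertex 3.4 3.3 0.9
   vertex 4.2 4.5 3.9
  endloop
 endfacet
 facet normal 0.767 -0.465 -0.443
  outer loop
   vertex 3.6 2.2 2.4
   vertex 2.3 1.2 1.2
   vertex 3.4 3.3 0.9
  endloop
 endfacet
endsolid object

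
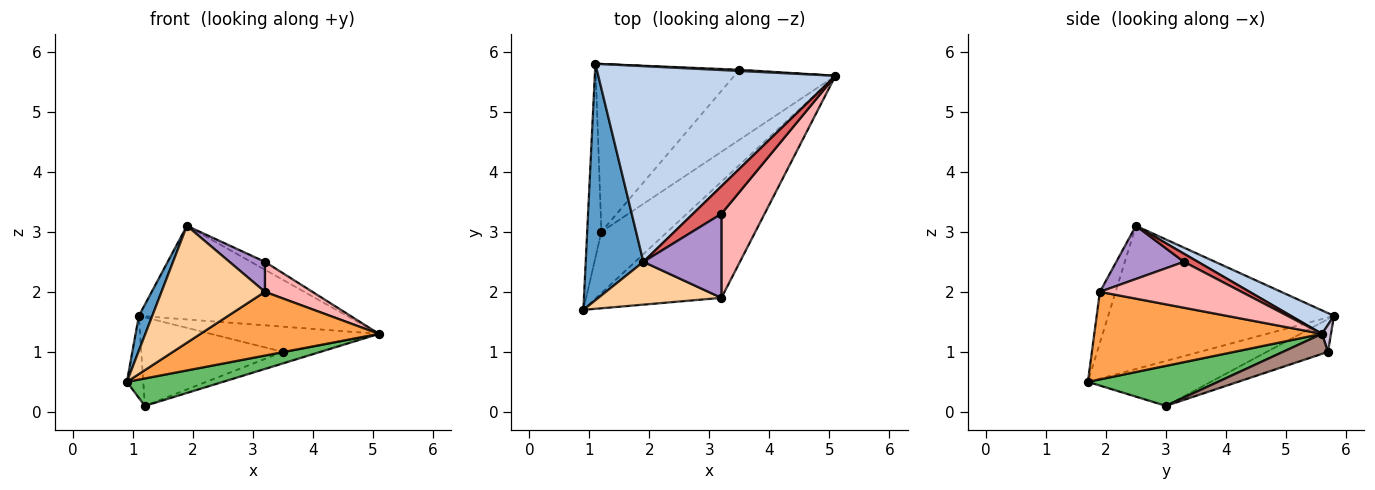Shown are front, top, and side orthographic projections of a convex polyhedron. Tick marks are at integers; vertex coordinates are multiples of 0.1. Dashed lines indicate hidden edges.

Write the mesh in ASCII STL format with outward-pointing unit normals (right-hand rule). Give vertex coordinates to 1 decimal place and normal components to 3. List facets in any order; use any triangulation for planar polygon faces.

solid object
 facet normal -0.926 -0.055 0.373
  outer loop
   vertex 1.9 2.5 3.1
   vertex 1.1 5.8 1.6
   vertex 0.9 1.7 0.5
  endloop
 endfacet
 facet normal 0.089 0.430 0.898
  outer loop
   vertex 1.9 2.5 3.1
   vertex 5.1 5.6 1.3
   vertex 1.1 5.8 1.6
  endloop
 endfacet
 facet normal 0.523 -0.410 -0.747
  outer loop
   vertex 3.2 1.9 2.0
   vertex 0.9 1.7 0.5
   vertex 5.1 5.6 1.3
  endloop
 endfacet
 facet normal -0.141 -0.930 0.340
  outer loop
   vertex 3.2 1.9 2.0
   vertex 1.9 2.5 3.1
   vertex 0.9 1.7 0.5
  endloop
 endfacet
 facet normal 0.484 -0.357 -0.799
  outer loop
   vertex 1.2 3.0 0.1
   vertex 5.1 5.6 1.3
   vertex 0.9 1.7 0.5
  endloop
 endfacet
 facet normal -0.946 0.126 -0.299
  outer loop
   vertex 1.2 3.0 0.1
   vertex 0.9 1.7 0.5
   vertex 1.1 5.8 1.6
  endloop
 endfacet
 facet normal 0.265 0.265 0.927
  outer loop
   vertex 3.2 3.3 2.5
   vertex 5.1 5.6 1.3
   vertex 1.9 2.5 3.1
  endloop
 endfacet
 facet normal 0.708 -0.238 0.665
  outer loop
   vertex 3.2 3.3 2.5
   vertex 3.2 1.9 2.0
   vertex 5.1 5.6 1.3
  endloop
 endfacet
 facet normal 0.540 -0.283 0.793
  outer loop
   vertex 3.2 3.3 2.5
   vertex 1.9 2.5 3.1
   vertex 3.2 1.9 2.0
  endloop
 endfacet
 facet normal 0.053 0.997 0.047
  outer loop
   vertex 3.5 5.7 1.0
   vertex 1.1 5.8 1.6
   vertex 5.1 5.6 1.3
  endloop
 endfacet
 facet normal 0.192 0.160 -0.968
  outer loop
   vertex 3.5 5.7 1.0
   vertex 5.1 5.6 1.3
   vertex 1.2 3.0 0.1
  endloop
 endfacet
 facet normal -0.198 0.457 -0.867
  outer loop
   vertex 3.5 5.7 1.0
   vertex 1.2 3.0 0.1
   vertex 1.1 5.8 1.6
  endloop
 endfacet
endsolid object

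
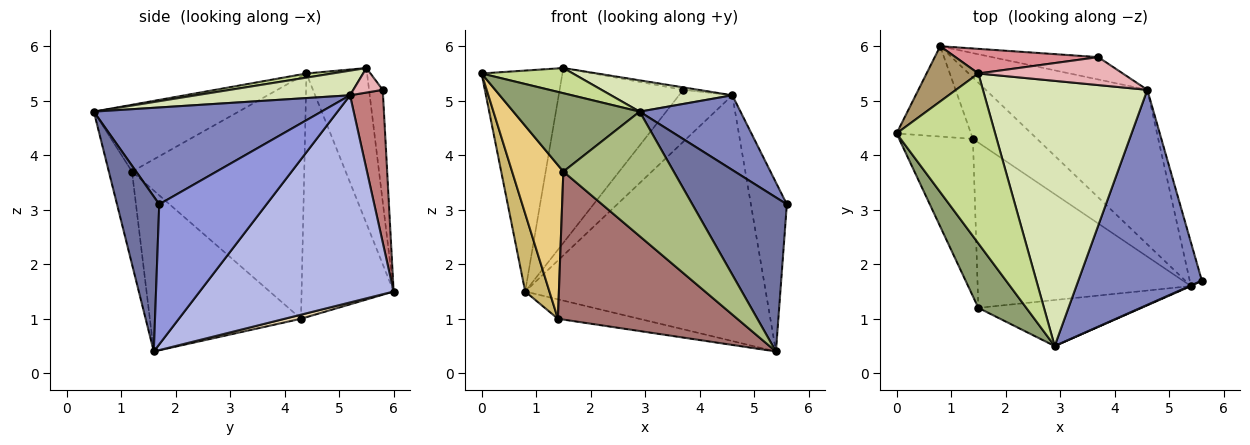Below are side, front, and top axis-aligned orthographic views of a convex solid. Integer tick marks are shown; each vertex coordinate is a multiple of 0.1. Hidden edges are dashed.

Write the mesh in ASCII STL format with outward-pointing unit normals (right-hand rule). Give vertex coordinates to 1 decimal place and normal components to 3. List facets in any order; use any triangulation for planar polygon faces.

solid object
 facet normal 0.408 -0.913 0.004
  outer loop
   vertex 5.4 1.6 0.4
   vertex 5.6 1.7 3.1
   vertex 2.9 0.5 4.8
  endloop
 endfacet
 facet normal 0.595 -0.264 0.759
  outer loop
   vertex 4.6 5.2 5.1
   vertex 2.9 0.5 4.8
   vertex 5.6 1.7 3.1
  endloop
 endfacet
 facet normal 0.945 0.317 -0.082
  outer loop
   vertex 4.6 5.2 5.1
   vertex 5.6 1.7 3.1
   vertex 5.4 1.6 0.4
  endloop
 endfacet
 facet normal 0.564 0.699 -0.440
  outer loop
   vertex 4.6 5.2 5.1
   vertex 5.4 1.6 0.4
   vertex 0.8 6.0 1.5
  endloop
 endfacet
 facet normal -0.663 -0.578 0.476
  outer loop
   vertex 1.5 1.2 3.7
   vertex 2.9 0.5 4.8
   vertex 0.0 4.4 5.5
  endloop
 endfacet
 facet normal -0.193 -0.920 -0.340
  outer loop
   vertex 1.5 1.2 3.7
   vertex 5.4 1.6 0.4
   vertex 2.9 0.5 4.8
  endloop
 endfacet
 facet normal 0.042 -0.147 0.988
  outer loop
   vertex 1.5 5.5 5.6
   vertex 0.0 4.4 5.5
   vertex 2.9 0.5 4.8
  endloop
 endfacet
 facet normal 0.147 -0.116 0.982
  outer loop
   vertex 1.5 5.5 5.6
   vertex 2.9 0.5 4.8
   vertex 4.6 5.2 5.1
  endloop
 endfacet
 facet normal -0.588 0.784 0.196
  outer loop
   vertex 1.5 5.5 5.6
   vertex 0.8 6.0 1.5
   vertex 0.0 4.4 5.5
  endloop
 endfacet
 facet normal -0.928 -0.244 -0.283
  outer loop
   vertex 1.4 4.3 1.0
   vertex 0.0 4.4 5.5
   vertex 0.8 6.0 1.5
  endloop
 endfacet
 facet normal -0.920 -0.274 -0.280
  outer loop
   vertex 1.4 4.3 1.0
   vertex 1.5 1.2 3.7
   vertex 0.0 4.4 5.5
  endloop
 endfacet
 facet normal 0.061 0.301 -0.952
  outer loop
   vertex 1.4 4.3 1.0
   vertex 0.8 6.0 1.5
   vertex 5.4 1.6 0.4
  endloop
 endfacet
 facet normal -0.490 -0.581 -0.649
  outer loop
   vertex 1.4 4.3 1.0
   vertex 5.4 1.6 0.4
   vertex 1.5 1.2 3.7
  endloop
 endfacet
 facet normal 0.494 0.798 -0.344
  outer loop
   vertex 3.7 5.8 5.2
   vertex 4.6 5.2 5.1
   vertex 0.8 6.0 1.5
  endloop
 endfacet
 facet normal -0.109 0.984 0.139
  outer loop
   vertex 3.7 5.8 5.2
   vertex 0.8 6.0 1.5
   vertex 1.5 5.5 5.6
  endloop
 endfacet
 facet normal 0.167 0.086 0.982
  outer loop
   vertex 3.7 5.8 5.2
   vertex 1.5 5.5 5.6
   vertex 4.6 5.2 5.1
  endloop
 endfacet
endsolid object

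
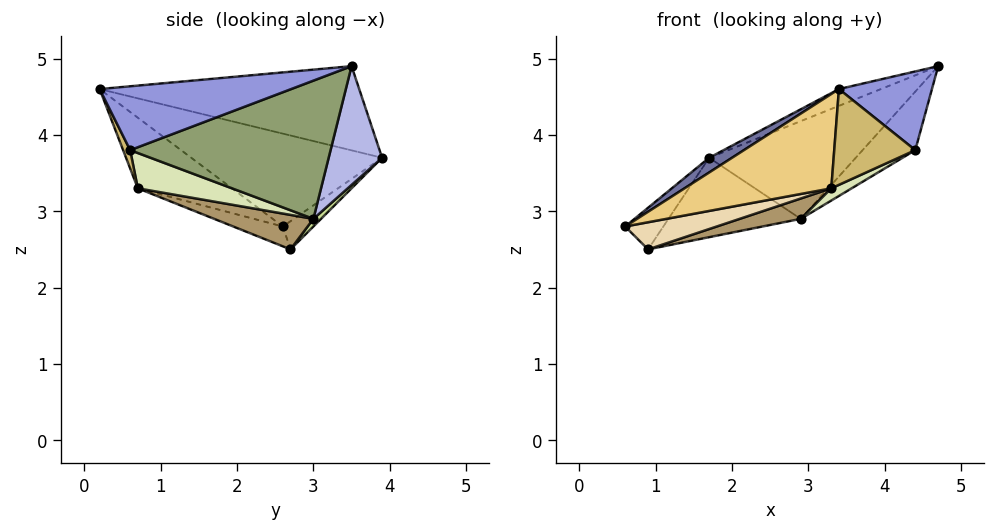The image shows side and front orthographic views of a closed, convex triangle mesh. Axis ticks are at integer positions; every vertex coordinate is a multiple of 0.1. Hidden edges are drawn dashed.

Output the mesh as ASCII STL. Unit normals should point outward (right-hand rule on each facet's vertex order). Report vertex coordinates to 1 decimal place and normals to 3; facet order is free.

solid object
 facet normal -0.581 -0.070 0.811
  outer loop
   vertex 1.7 3.9 3.7
   vertex 0.6 2.6 2.8
   vertex 3.4 0.2 4.6
  endloop
 endfacet
 facet normal -0.364 0.059 0.930
  outer loop
   vertex 1.7 3.9 3.7
   vertex 3.4 0.2 4.6
   vertex 4.7 3.5 4.9
  endloop
 endfacet
 facet normal 0.667 -0.324 0.671
  outer loop
   vertex 4.4 0.6 3.8
   vertex 4.7 3.5 4.9
   vertex 3.4 0.2 4.6
  endloop
 endfacet
 facet normal 0.301 0.826 -0.477
  outer loop
   vertex 2.9 3.0 2.9
   vertex 1.7 3.9 3.7
   vertex 4.7 3.5 4.9
  endloop
 endfacet
 facet normal 0.707 0.186 -0.683
  outer loop
   vertex 2.9 3.0 2.9
   vertex 4.7 3.5 4.9
   vertex 4.4 0.6 3.8
  endloop
 endfacet
 facet normal -0.587 0.734 -0.342
  outer loop
   vertex 0.9 2.7 2.5
   vertex 0.6 2.6 2.8
   vertex 1.7 3.9 3.7
  endloop
 endfacet
 facet normal 0.040 0.693 -0.720
  outer loop
   vertex 0.9 2.7 2.5
   vertex 1.7 3.9 3.7
   vertex 2.9 3.0 2.9
  endloop
 endfacet
 facet normal 0.406 -0.088 -0.910
  outer loop
   vertex 3.3 0.7 3.3
   vertex 2.9 3.0 2.9
   vertex 4.4 0.6 3.8
  endloop
 endfacet
 facet normal 0.213 -0.131 -0.968
  outer loop
   vertex 3.3 0.7 3.3
   vertex 0.9 2.7 2.5
   vertex 2.9 3.0 2.9
  endloop
 endfacet
 facet normal 0.081 -0.928 -0.363
  outer loop
   vertex 3.3 0.7 3.3
   vertex 4.4 0.6 3.8
   vertex 3.4 0.2 4.6
  endloop
 endfacet
 facet normal -0.520 -0.810 -0.272
  outer loop
   vertex 3.3 0.7 3.3
   vertex 3.4 0.2 4.6
   vertex 0.6 2.6 2.8
  endloop
 endfacet
 facet normal -0.377 -0.697 -0.610
  outer loop
   vertex 3.3 0.7 3.3
   vertex 0.6 2.6 2.8
   vertex 0.9 2.7 2.5
  endloop
 endfacet
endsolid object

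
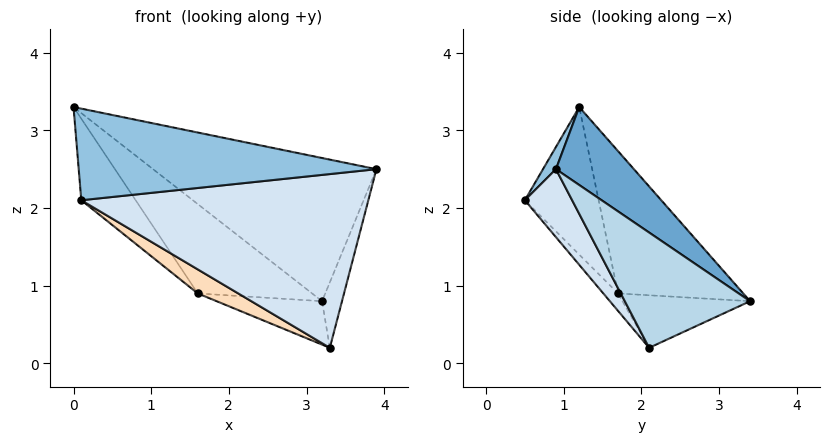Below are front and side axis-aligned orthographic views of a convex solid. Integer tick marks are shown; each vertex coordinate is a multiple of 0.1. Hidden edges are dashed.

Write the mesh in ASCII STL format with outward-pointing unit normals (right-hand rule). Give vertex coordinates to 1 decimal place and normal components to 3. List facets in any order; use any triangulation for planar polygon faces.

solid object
 facet normal 0.206 0.589 0.782
  outer loop
   vertex 3.2 3.4 0.8
   vertex 0.0 1.2 3.3
   vertex 3.9 0.9 2.5
  endloop
 endfacet
 facet normal 0.037 -0.862 0.506
  outer loop
   vertex 0.1 0.5 2.1
   vertex 3.9 0.9 2.5
   vertex 0.0 1.2 3.3
  endloop
 endfacet
 facet normal 0.973 0.155 -0.173
  outer loop
   vertex 3.3 2.1 0.2
   vertex 3.2 3.4 0.8
   vertex 3.9 0.9 2.5
  endloop
 endfacet
 facet normal 0.142 -0.862 -0.487
  outer loop
   vertex 3.3 2.1 0.2
   vertex 3.9 0.9 2.5
   vertex 0.1 0.5 2.1
  endloop
 endfacet
 facet normal -0.697 0.636 -0.332
  outer loop
   vertex 1.6 1.7 0.9
   vertex 0.0 1.2 3.3
   vertex 3.2 3.4 0.8
  endloop
 endfacet
 facet normal -0.744 0.548 -0.382
  outer loop
   vertex 1.6 1.7 0.9
   vertex 0.1 0.5 2.1
   vertex 0.0 1.2 3.3
  endloop
 endfacet
 facet normal -0.426 0.352 -0.833
  outer loop
   vertex 1.6 1.7 0.9
   vertex 3.2 3.4 0.8
   vertex 3.3 2.1 0.2
  endloop
 endfacet
 facet normal -0.202 -0.555 -0.807
  outer loop
   vertex 1.6 1.7 0.9
   vertex 3.3 2.1 0.2
   vertex 0.1 0.5 2.1
  endloop
 endfacet
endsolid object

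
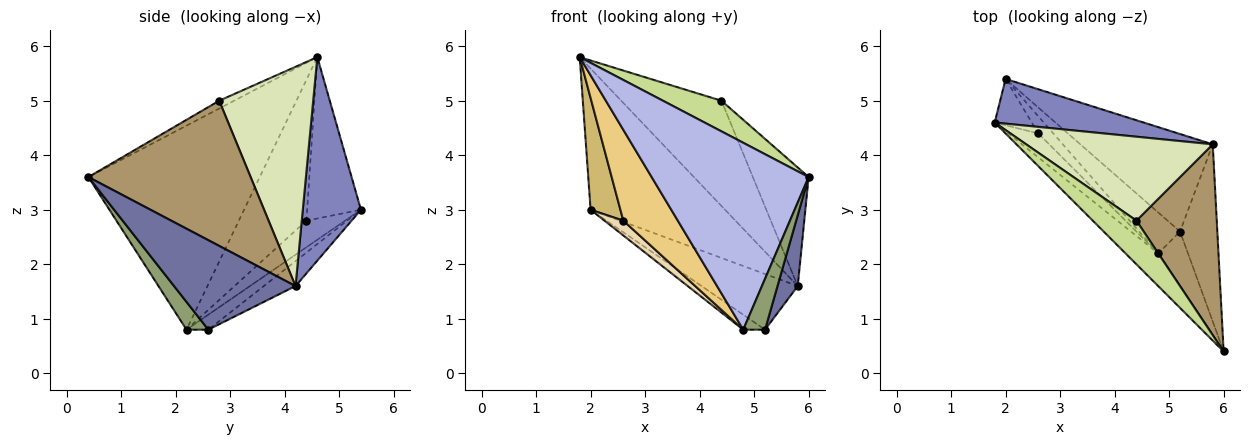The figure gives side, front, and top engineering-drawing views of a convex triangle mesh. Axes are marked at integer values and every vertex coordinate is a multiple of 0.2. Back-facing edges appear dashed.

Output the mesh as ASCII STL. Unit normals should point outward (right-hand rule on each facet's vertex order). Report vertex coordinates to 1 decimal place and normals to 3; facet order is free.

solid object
 facet normal 0.912 -0.152 -0.380
  outer loop
   vertex 5.8 4.2 1.6
   vertex 6.0 0.4 3.6
   vertex 5.2 2.6 0.8
  endloop
 endfacet
 facet normal 0.381 0.881 0.279
  outer loop
   vertex 5.8 4.2 1.6
   vertex 2.0 5.4 3.0
   vertex 1.8 4.6 5.8
  endloop
 endfacet
 facet normal -0.161 0.489 -0.857
  outer loop
   vertex 5.8 4.2 1.6
   vertex 5.2 2.6 0.8
   vertex 2.0 5.4 3.0
  endloop
 endfacet
 facet normal -0.732 -0.671 -0.117
  outer loop
   vertex 4.8 2.2 0.8
   vertex 6.0 0.4 3.6
   vertex 1.8 4.6 5.8
  endloop
 endfacet
 facet normal 0.564 -0.564 -0.604
  outer loop
   vertex 4.8 2.2 0.8
   vertex 5.2 2.6 0.8
   vertex 6.0 0.4 3.6
  endloop
 endfacet
 facet normal -0.326 0.326 -0.888
  outer loop
   vertex 4.8 2.2 0.8
   vertex 2.0 5.4 3.0
   vertex 5.2 2.6 0.8
  endloop
 endfacet
 facet normal -0.145 -0.569 0.810
  outer loop
   vertex 4.4 2.8 5.0
   vertex 1.8 4.6 5.8
   vertex 6.0 0.4 3.6
  endloop
 endfacet
 facet normal 0.591 0.630 0.503
  outer loop
   vertex 4.4 2.8 5.0
   vertex 5.8 4.2 1.6
   vertex 1.8 4.6 5.8
  endloop
 endfacet
 facet normal 0.838 0.288 0.464
  outer loop
   vertex 4.4 2.8 5.0
   vertex 6.0 0.4 3.6
   vertex 5.8 4.2 1.6
  endloop
 endfacet
 facet normal -0.858 -0.475 -0.197
  outer loop
   vertex 2.6 4.4 2.8
   vertex 1.8 4.6 5.8
   vertex 2.0 5.4 3.0
  endloop
 endfacet
 facet normal -0.768 -0.619 -0.163
  outer loop
   vertex 2.6 4.4 2.8
   vertex 4.8 2.2 0.8
   vertex 1.8 4.6 5.8
  endloop
 endfacet
 facet normal -0.802 -0.391 -0.452
  outer loop
   vertex 2.6 4.4 2.8
   vertex 2.0 5.4 3.0
   vertex 4.8 2.2 0.8
  endloop
 endfacet
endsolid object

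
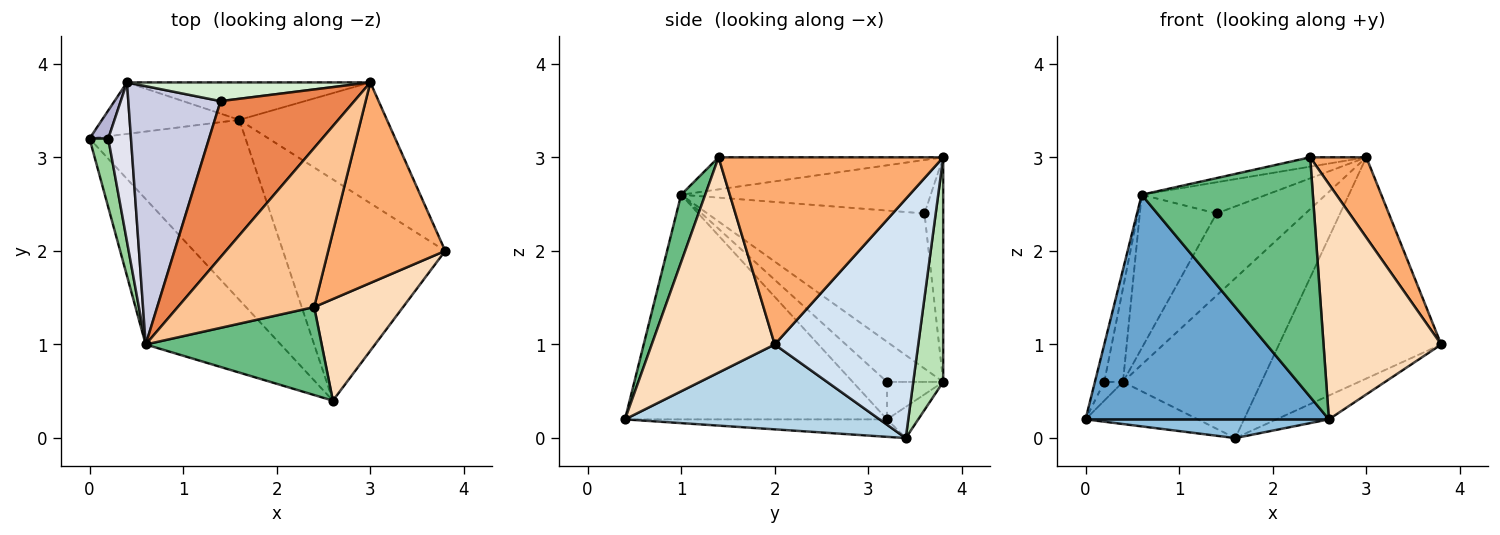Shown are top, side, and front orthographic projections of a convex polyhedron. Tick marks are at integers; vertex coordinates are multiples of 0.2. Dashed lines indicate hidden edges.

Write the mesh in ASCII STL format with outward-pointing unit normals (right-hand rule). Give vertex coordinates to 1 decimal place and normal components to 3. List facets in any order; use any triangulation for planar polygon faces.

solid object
 facet normal -0.671 -0.623 -0.403
  outer loop
   vertex 0.6 1.0 2.6
   vertex 0.0 3.2 0.2
   vertex 2.6 0.4 0.2
  endloop
 endfacet
 facet normal -0.111 -0.103 -0.989
  outer loop
   vertex 1.6 3.4 0.0
   vertex 2.6 0.4 0.2
   vertex 0.0 3.2 0.2
  endloop
 endfacet
 facet normal 0.461 0.095 -0.882
  outer loop
   vertex 1.6 3.4 0.0
   vertex 3.8 2.0 1.0
   vertex 2.6 0.4 0.2
  endloop
 endfacet
 facet normal 0.613 0.693 -0.379
  outer loop
   vertex 1.6 3.4 0.0
   vertex 3.0 3.8 3.0
   vertex 3.8 2.0 1.0
  endloop
 endfacet
 facet normal -0.365 0.183 0.913
  outer loop
   vertex 1.4 3.6 2.4
   vertex 0.6 1.0 2.6
   vertex 3.0 3.8 3.0
  endloop
 endfacet
 facet normal 0.830 -0.207 0.518
  outer loop
   vertex 2.4 1.4 3.0
   vertex 3.8 2.0 1.0
   vertex 3.0 3.8 3.0
  endloop
 endfacet
 facet normal -0.229 0.057 0.972
  outer loop
   vertex 2.4 1.4 3.0
   vertex 3.0 3.8 3.0
   vertex 0.6 1.0 2.6
  endloop
 endfacet
 facet normal 0.692 -0.662 0.286
  outer loop
   vertex 2.4 1.4 3.0
   vertex 2.6 0.4 0.2
   vertex 3.8 2.0 1.0
  endloop
 endfacet
 facet normal 0.131 -0.931 0.342
  outer loop
   vertex 2.4 1.4 3.0
   vertex 0.6 1.0 2.6
   vertex 2.6 0.4 0.2
  endloop
 endfacet
 facet normal -0.869 0.237 0.434
  outer loop
   vertex 0.2 3.2 0.6
   vertex 0.0 3.2 0.2
   vertex 0.6 1.0 2.6
  endloop
 endfacet
 facet normal 0.206 0.953 -0.223
  outer loop
   vertex 0.4 3.8 0.6
   vertex 3.0 3.8 3.0
   vertex 1.6 3.4 0.0
  endloop
 endfacet
 facet normal -0.201 0.955 0.218
  outer loop
   vertex 0.4 3.8 0.6
   vertex 1.4 3.6 2.4
   vertex 3.0 3.8 3.0
  endloop
 endfacet
 facet normal -0.173 0.624 -0.762
  outer loop
   vertex 0.4 3.8 0.6
   vertex 1.6 3.4 0.0
   vertex 0.0 3.2 0.2
  endloop
 endfacet
 facet normal -0.857 0.286 0.429
  outer loop
   vertex 0.4 3.8 0.6
   vertex 0.0 3.2 0.2
   vertex 0.2 3.2 0.6
  endloop
 endfacet
 facet normal -0.822 0.291 0.489
  outer loop
   vertex 0.4 3.8 0.6
   vertex 0.6 1.0 2.6
   vertex 1.4 3.6 2.4
  endloop
 endfacet
 facet normal -0.836 0.279 0.474
  outer loop
   vertex 0.4 3.8 0.6
   vertex 0.2 3.2 0.6
   vertex 0.6 1.0 2.6
  endloop
 endfacet
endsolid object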